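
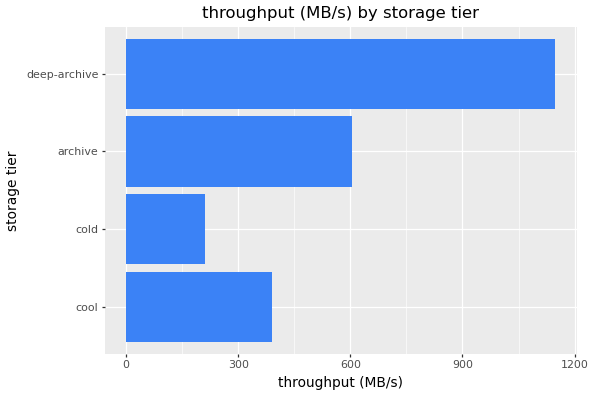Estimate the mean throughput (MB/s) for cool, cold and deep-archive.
(400 + 200 + 1100) / 3 ≈ 567.

≈ 567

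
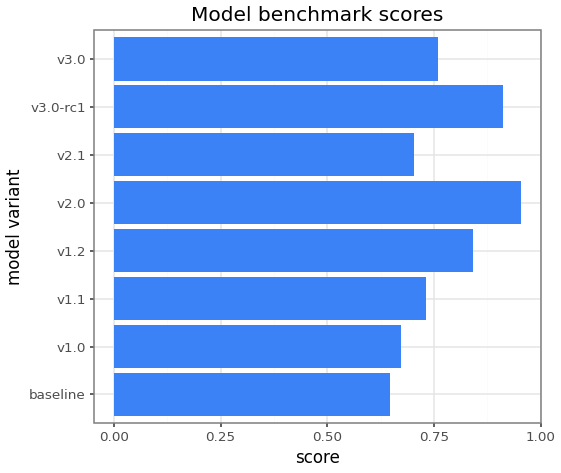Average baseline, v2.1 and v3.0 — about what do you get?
(0.6 + 0.7 + 0.8) / 3 ≈ 0.7.

≈ 0.7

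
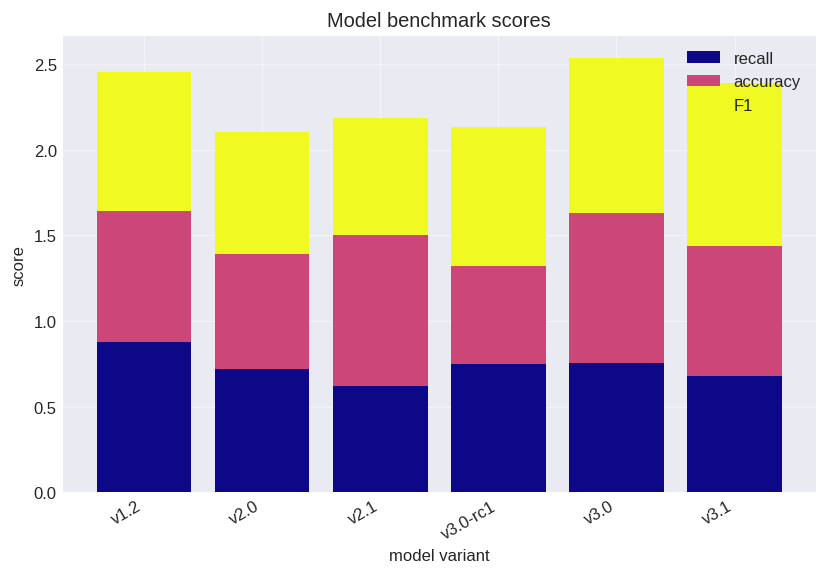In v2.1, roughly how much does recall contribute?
≈ 0.5

recall top ≈ 0.5, bottom ≈ 0.0; segment ≈ 0.5.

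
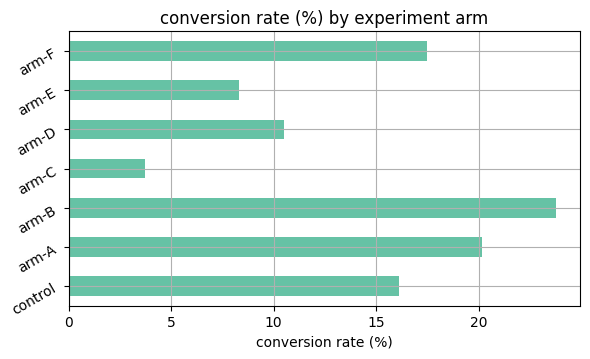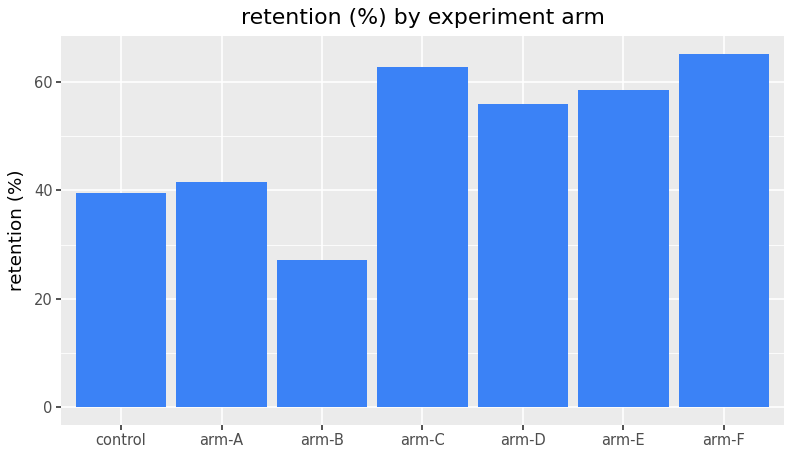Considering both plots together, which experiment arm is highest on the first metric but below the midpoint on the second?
arm-B

Chart 2 median retention (%) ≈ 60; below-median experiment arms: control, arm-A, arm-B. Among those, arm-B has the highest conversion rate (%) (≈ 25).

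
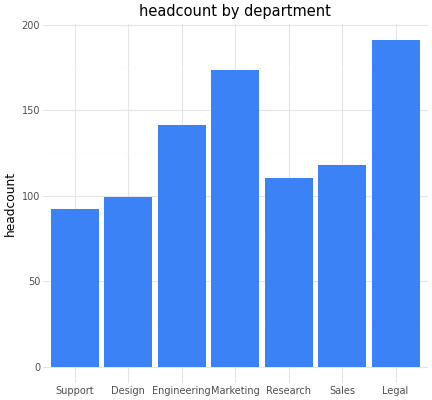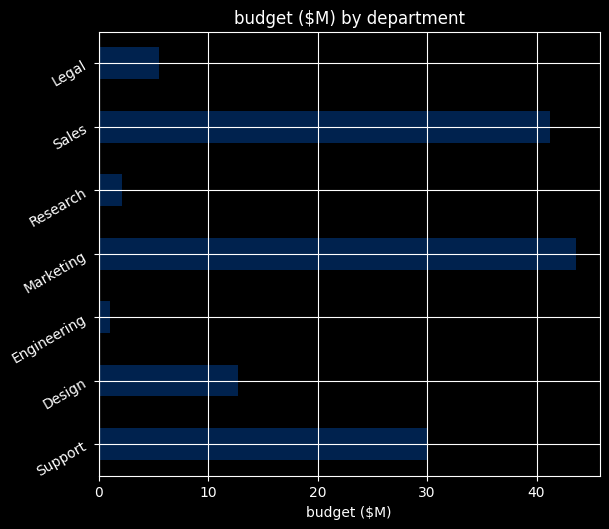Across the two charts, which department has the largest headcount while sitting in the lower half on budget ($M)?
Legal

Chart 2 median budget ($M) ≈ 15; below-median departments: Engineering, Research, Legal. Among those, Legal has the highest headcount (≈ 200).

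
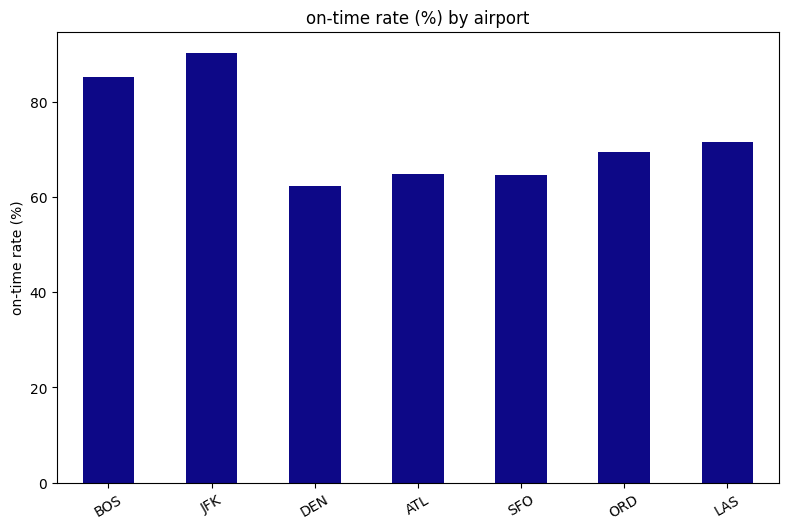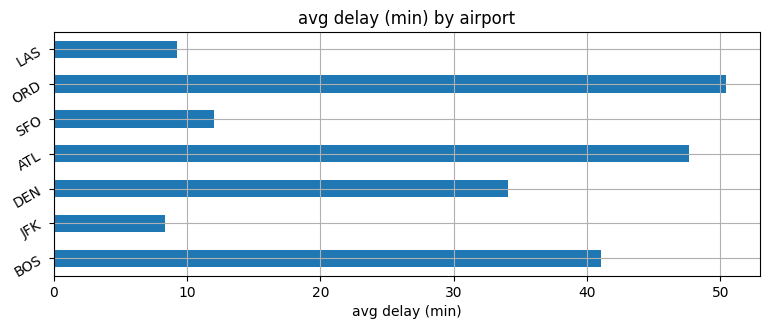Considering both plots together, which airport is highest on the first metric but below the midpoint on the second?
JFK

Chart 2 median avg delay (min) ≈ 35; below-median airports: JFK, SFO, LAS. Among those, JFK has the highest on-time rate (%) (≈ 90).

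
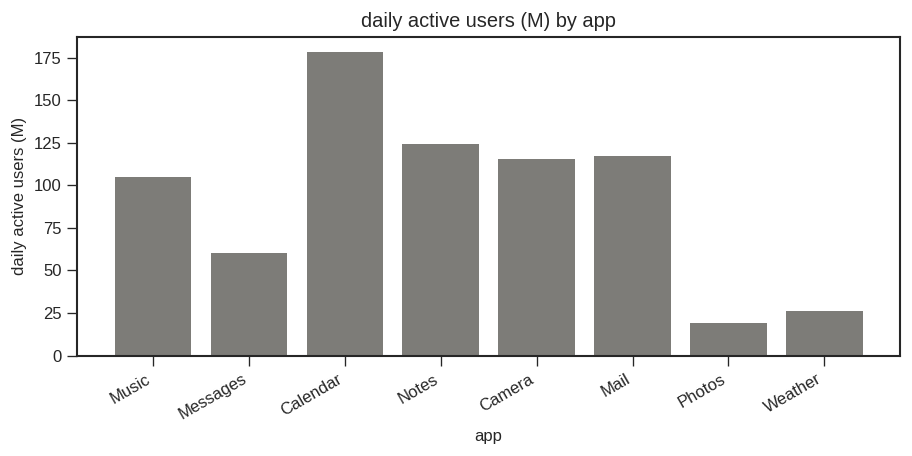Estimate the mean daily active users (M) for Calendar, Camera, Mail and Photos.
≈ 110

(180 + 120 + 120 + 20) / 4 ≈ 110.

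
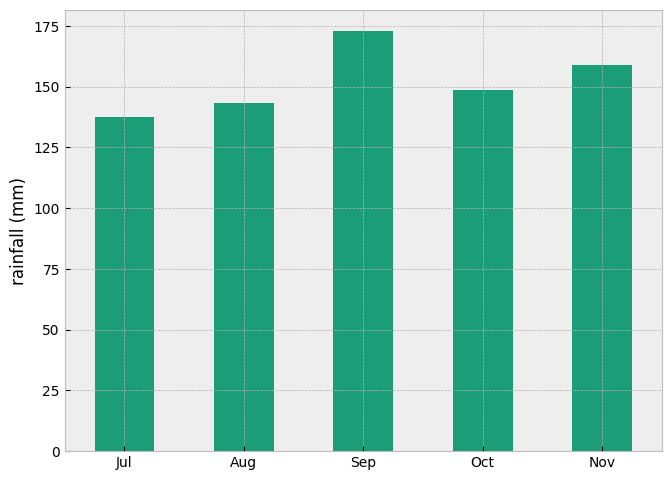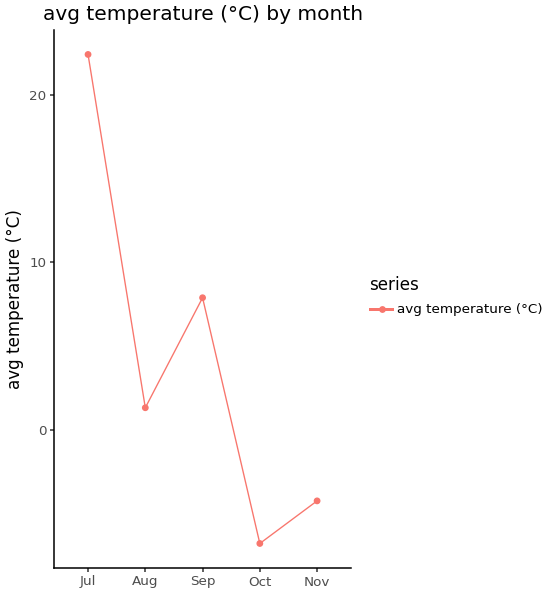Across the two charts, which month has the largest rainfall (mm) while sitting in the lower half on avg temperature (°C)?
Nov

Chart 2 median avg temperature (°C) ≈ 0; below-median months: Oct, Nov. Among those, Nov has the highest rainfall (mm) (≈ 160).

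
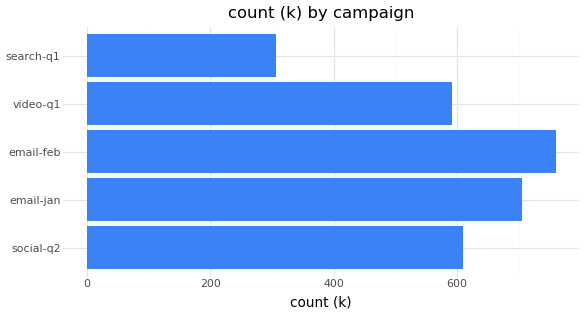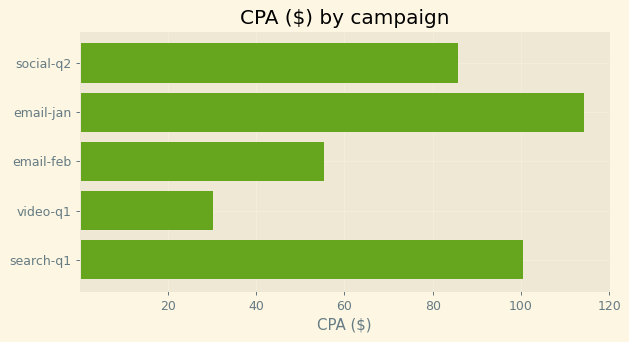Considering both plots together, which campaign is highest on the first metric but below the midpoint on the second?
email-feb

Chart 2 median CPA ($) ≈ 80; below-median campaigns: email-feb, video-q1. Among those, email-feb has the highest count (k) (≈ 800).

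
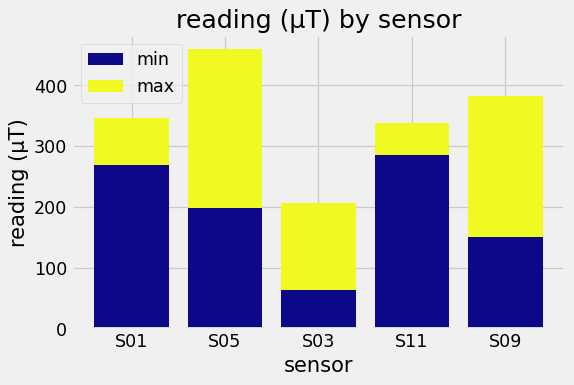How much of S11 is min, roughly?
≈ 300

min top ≈ 300, bottom ≈ 0; segment ≈ 300.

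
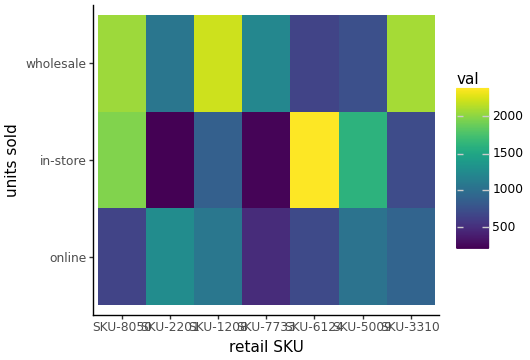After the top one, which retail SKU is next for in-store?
SKU-8050

Top 3 for in-store: SKU-6124 ≈ 2400, SKU-8050 ≈ 2000, SKU-5009 ≈ 1600.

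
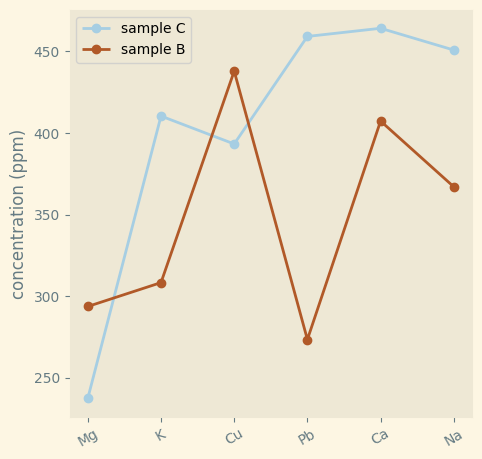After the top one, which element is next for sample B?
Top 3 for sample B: Cu ≈ 440, Ca ≈ 400, Na ≈ 360.

Ca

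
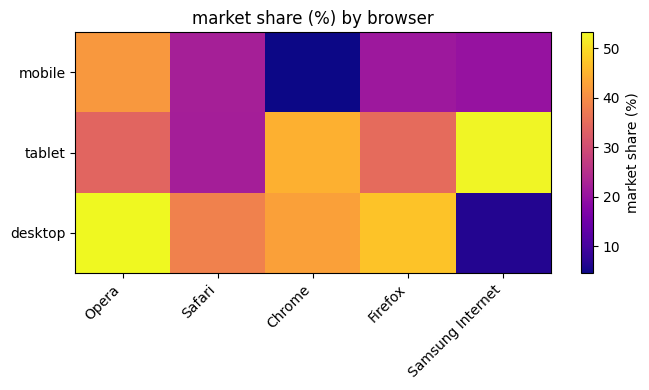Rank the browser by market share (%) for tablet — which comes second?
Top 3 for tablet: Samsung Internet ≈ 55, Chrome ≈ 45, Firefox ≈ 35.

Chrome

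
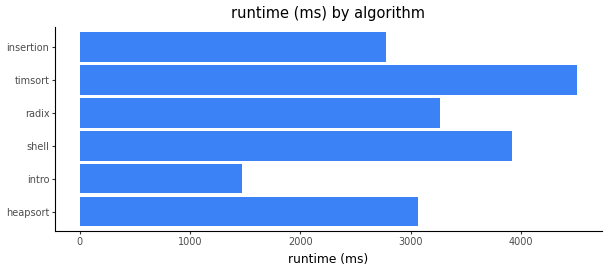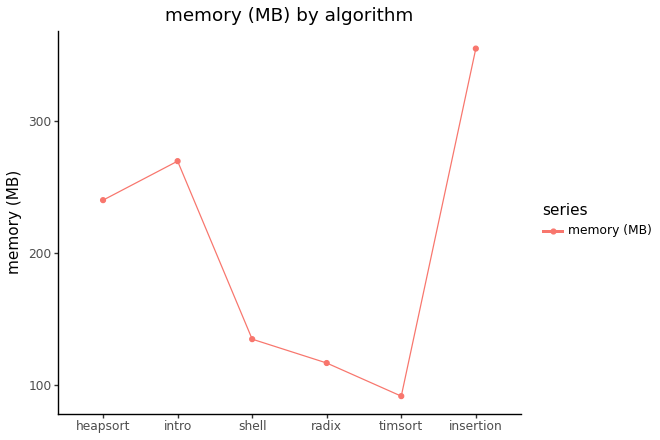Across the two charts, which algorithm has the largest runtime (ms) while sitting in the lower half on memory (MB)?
Chart 2 median memory (MB) ≈ 200; below-median algorithms: shell, radix, timsort. Among those, timsort has the highest runtime (ms) (≈ 4500).

timsort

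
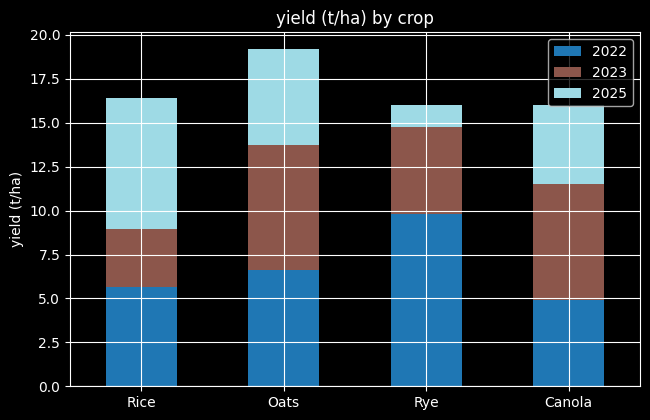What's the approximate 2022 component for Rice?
≈ 6

2022 top ≈ 6, bottom ≈ 0; segment ≈ 6.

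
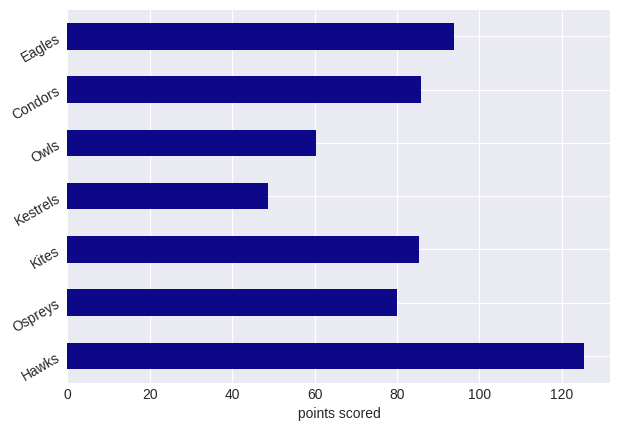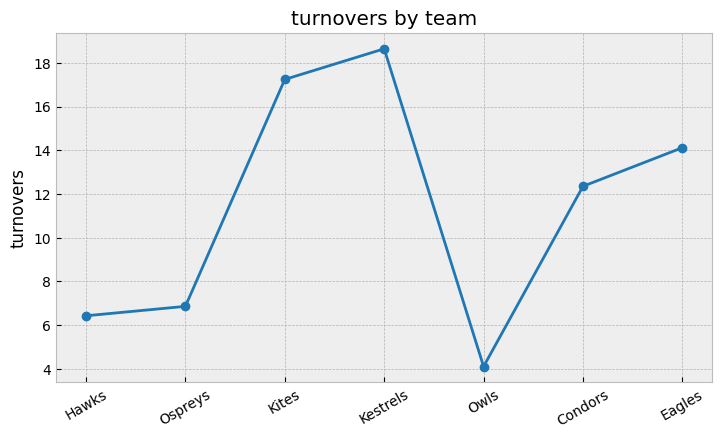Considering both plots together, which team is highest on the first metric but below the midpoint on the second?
Chart 2 median turnovers ≈ 12; below-median teams: Hawks, Ospreys, Owls. Among those, Hawks has the highest points scored (≈ 120).

Hawks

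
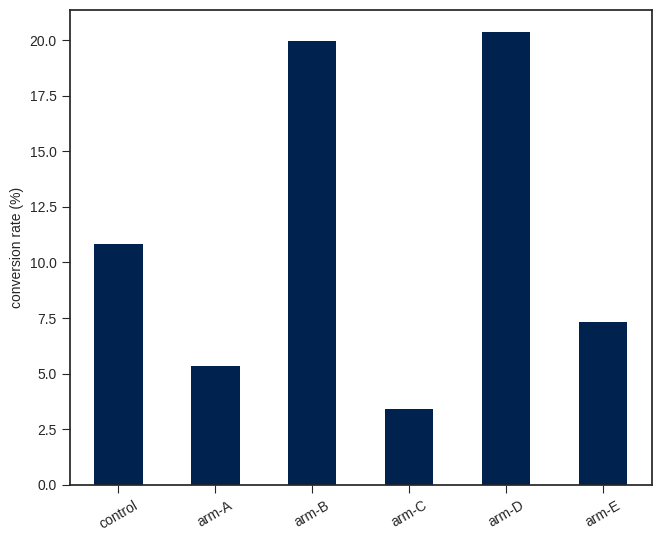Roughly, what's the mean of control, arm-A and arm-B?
(10 + 6 + 20) / 3 ≈ 12.

≈ 12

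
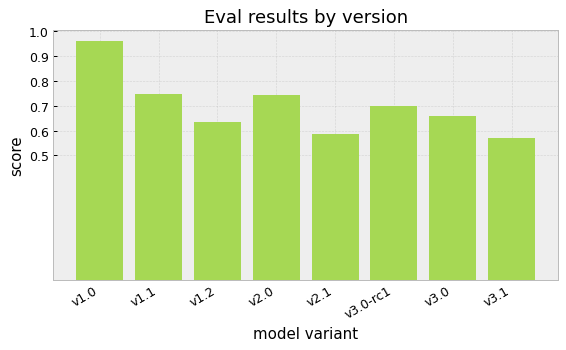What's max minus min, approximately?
≈ 0.4

Max v1.0 ≈ 1.0, min v3.1 ≈ 0.6; range ≈ 0.4.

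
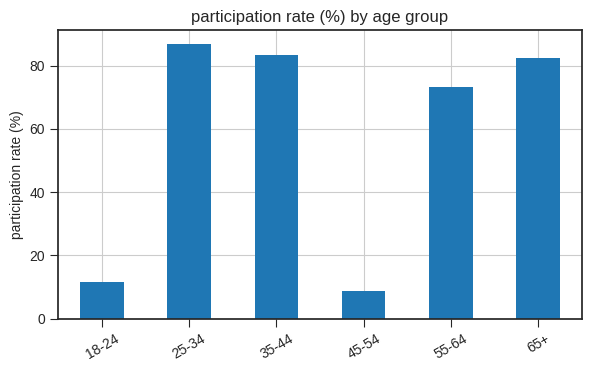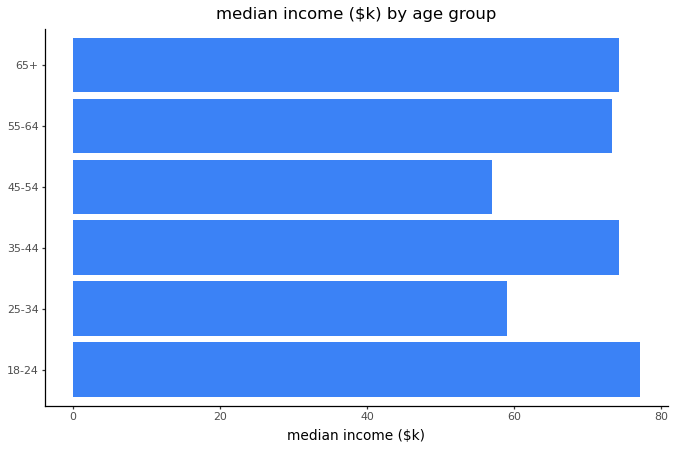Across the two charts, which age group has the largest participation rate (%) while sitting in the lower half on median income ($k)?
25-34

Chart 2 median median income ($k) ≈ 70; below-median age groups: 25-34, 45-54, 55-64. Among those, 25-34 has the highest participation rate (%) (≈ 90).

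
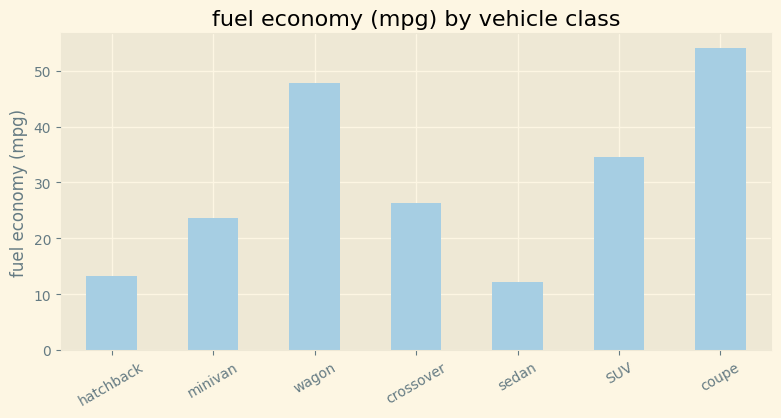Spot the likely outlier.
coupe

coupe ≈ 55; the rest sit between ≈ 10 and ≈ 50.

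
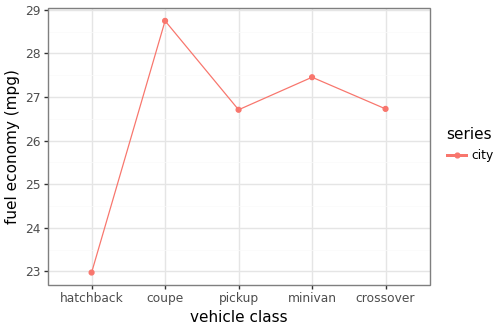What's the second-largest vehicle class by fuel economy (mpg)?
Top 3: coupe ≈ 28.5, minivan ≈ 27.5, crossover ≈ 26.5.

minivan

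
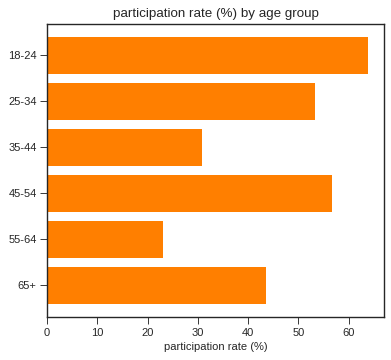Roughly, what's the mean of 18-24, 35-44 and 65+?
(60 + 30 + 40) / 3 ≈ 43.

≈ 43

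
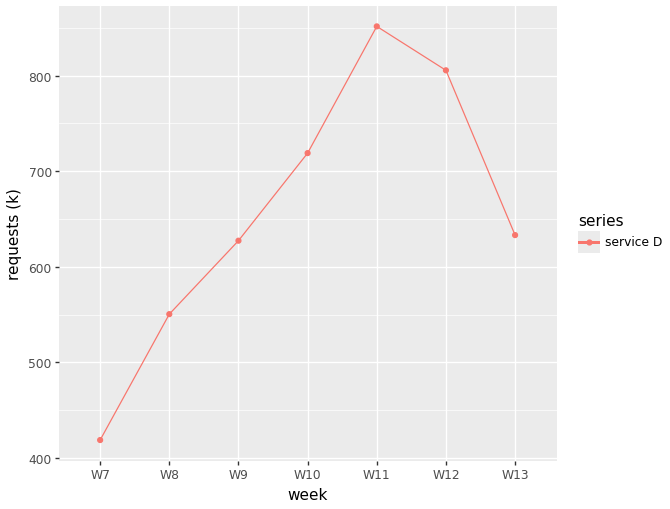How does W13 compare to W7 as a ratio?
W13 ≈ 650, W7 ≈ 400; 650/400 ≈ 1.62.

≈ 1.62×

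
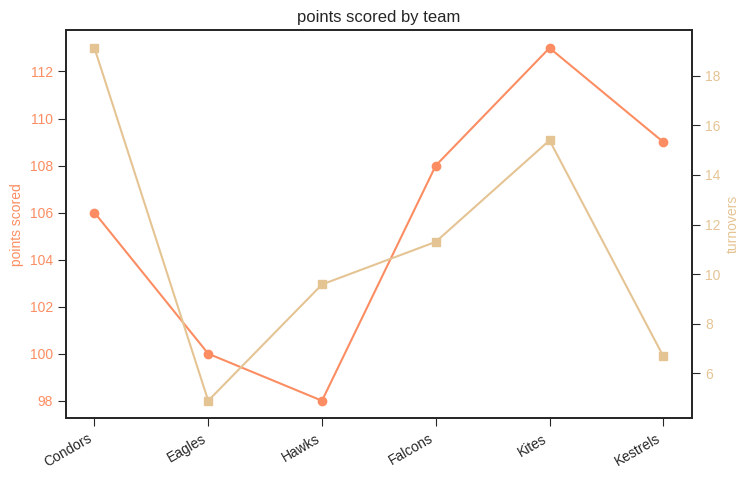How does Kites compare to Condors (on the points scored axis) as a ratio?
Kites ≈ 112, Condors ≈ 106; 112/106 ≈ 1.06.

≈ 1.06×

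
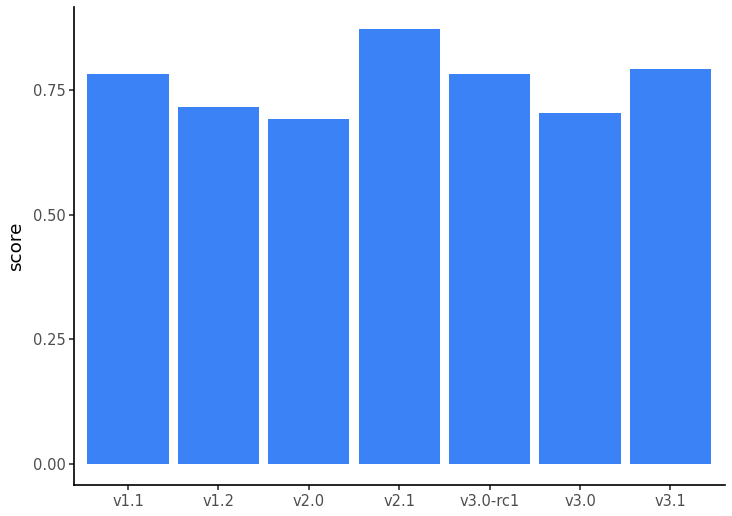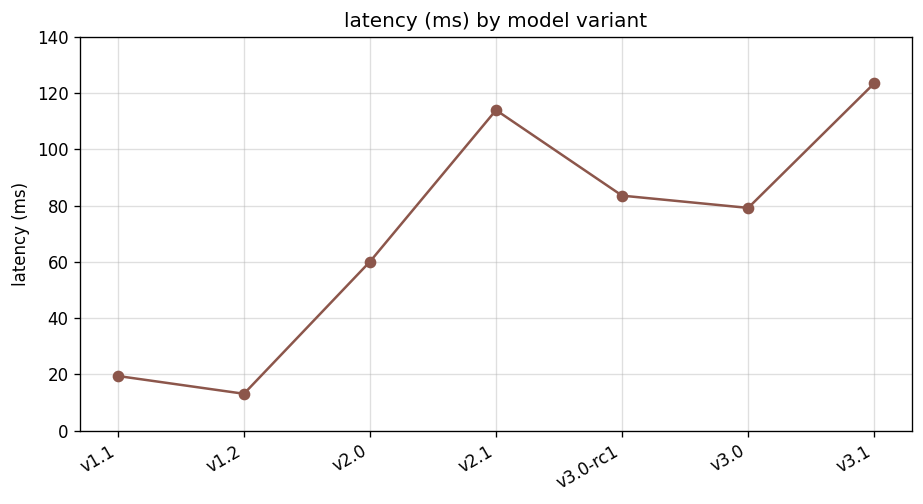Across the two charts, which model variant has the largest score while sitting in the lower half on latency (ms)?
v1.1

Chart 2 median latency (ms) ≈ 80; below-median model variants: v1.1, v1.2, v2.0. Among those, v1.1 has the highest score (≈ 0.8).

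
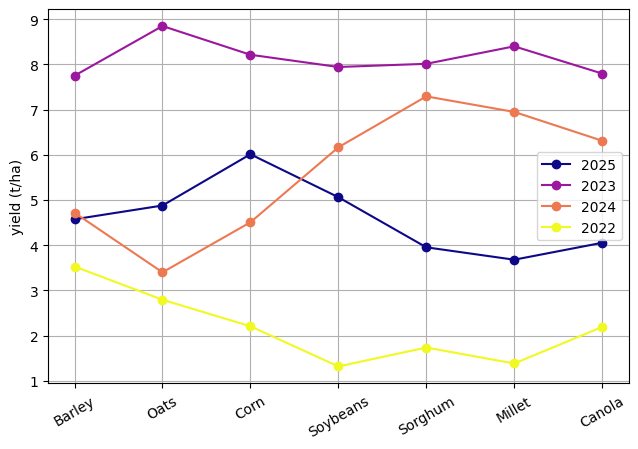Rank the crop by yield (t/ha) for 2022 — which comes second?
Oats

Top 3 for 2022: Barley ≈ 4, Oats ≈ 3, Corn ≈ 2.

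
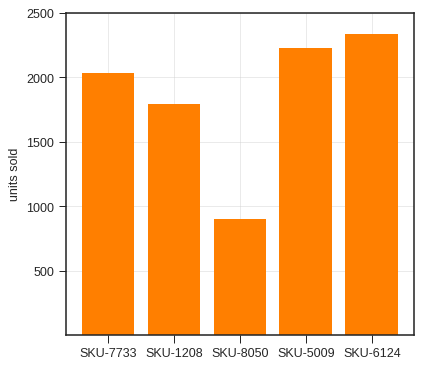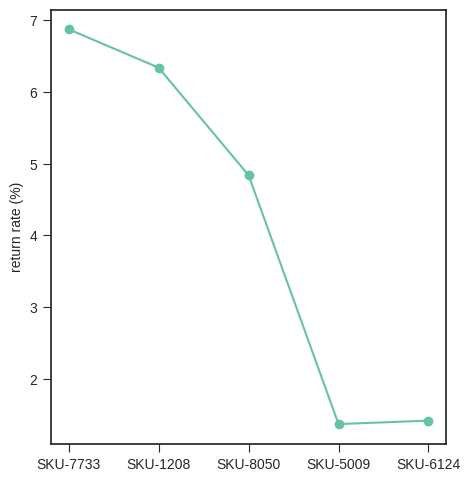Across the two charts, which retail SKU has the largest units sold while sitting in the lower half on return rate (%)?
Chart 2 median return rate (%) ≈ 5; below-median retail SKUs: SKU-5009, SKU-6124. Among those, SKU-6124 has the highest units sold (≈ 2500).

SKU-6124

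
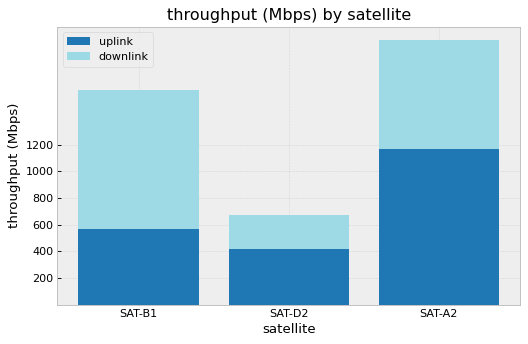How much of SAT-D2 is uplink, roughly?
uplink top ≈ 400, bottom ≈ 0; segment ≈ 400.

≈ 400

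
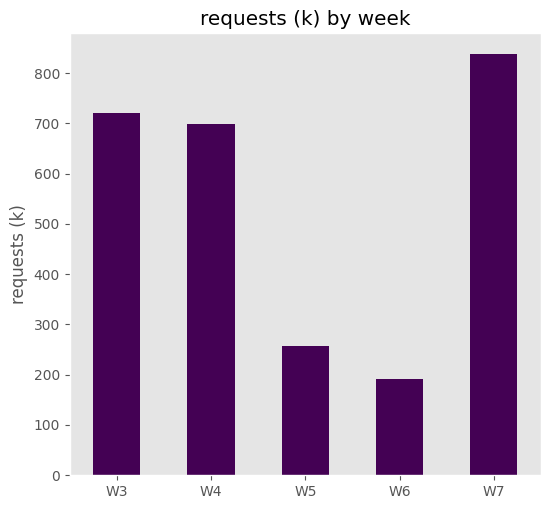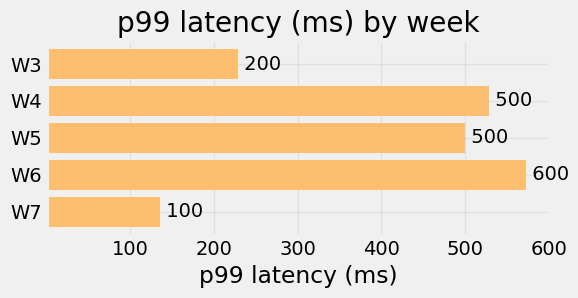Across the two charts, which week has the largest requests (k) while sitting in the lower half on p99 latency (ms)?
Chart 2 median p99 latency (ms) ≈ 500; below-median weeks: W3, W7. Among those, W7 has the highest requests (k) (≈ 800).

W7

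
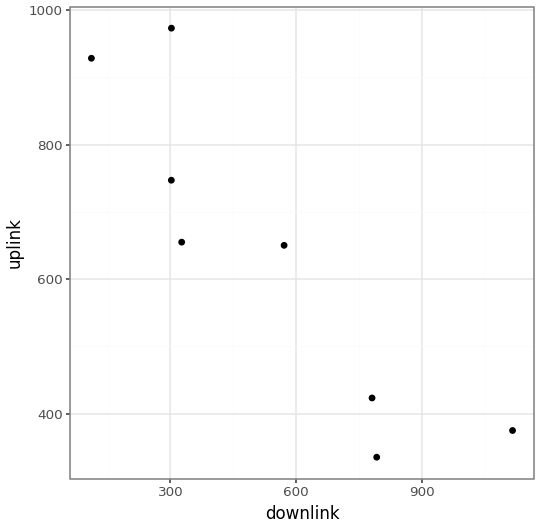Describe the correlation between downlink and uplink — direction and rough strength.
Points are negatively correlated; strong (|r| ≈ 0.9).

negative, strong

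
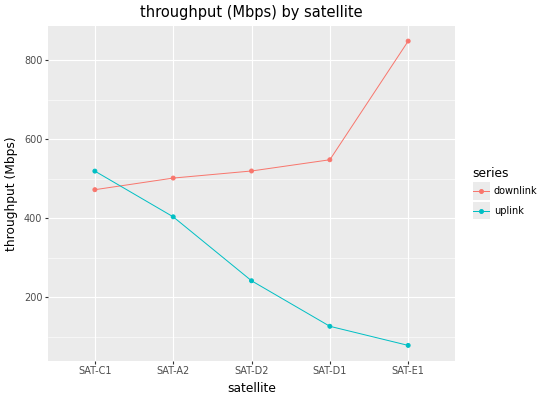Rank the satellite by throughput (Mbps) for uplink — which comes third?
Top 4 for uplink: SAT-C1 ≈ 500, SAT-A2 ≈ 400, SAT-D2 ≈ 200, SAT-D1 ≈ 100.

SAT-D2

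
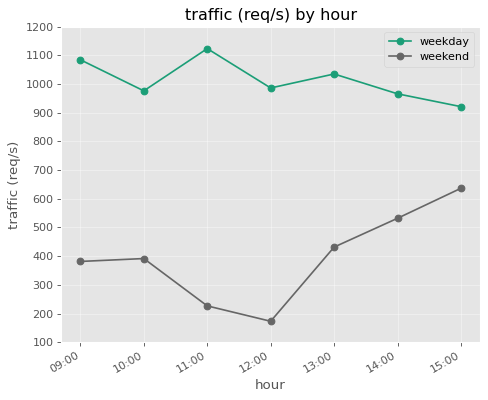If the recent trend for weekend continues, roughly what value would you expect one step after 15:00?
≈ 700

Last three: 400, 500, 600 → slope ≈ 100/step → next ≈ 700.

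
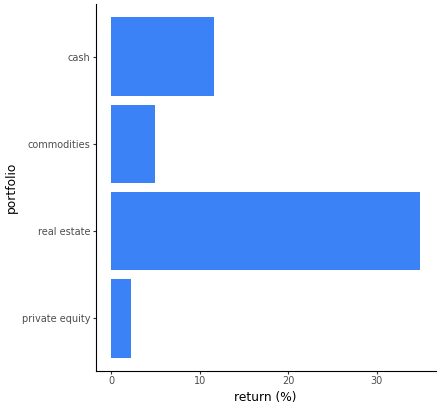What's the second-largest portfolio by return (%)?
cash

Top 3: real estate ≈ 35, cash ≈ 10, commodities ≈ 5.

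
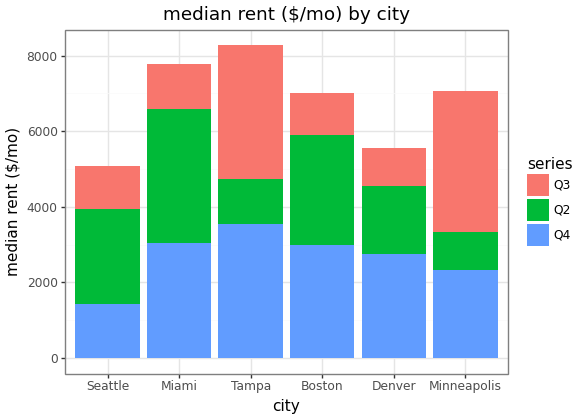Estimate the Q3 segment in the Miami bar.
≈ 1000

Q3 top ≈ 8000, bottom ≈ 7000; segment ≈ 1000.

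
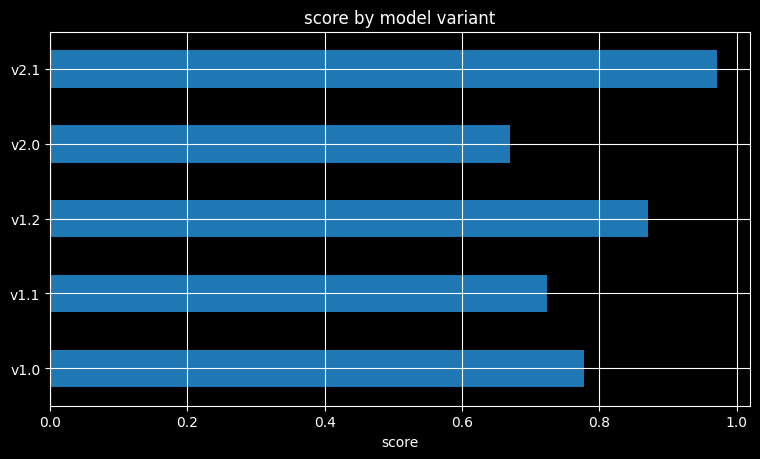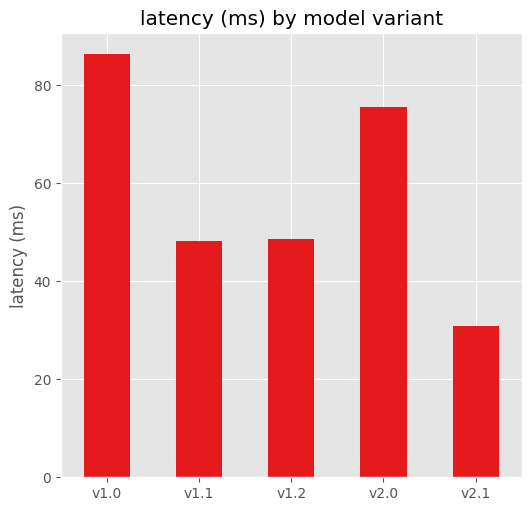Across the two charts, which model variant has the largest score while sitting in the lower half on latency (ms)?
v2.1

Chart 2 median latency (ms) ≈ 50; below-median model variants: v1.1, v2.1. Among those, v2.1 has the highest score (≈ 1).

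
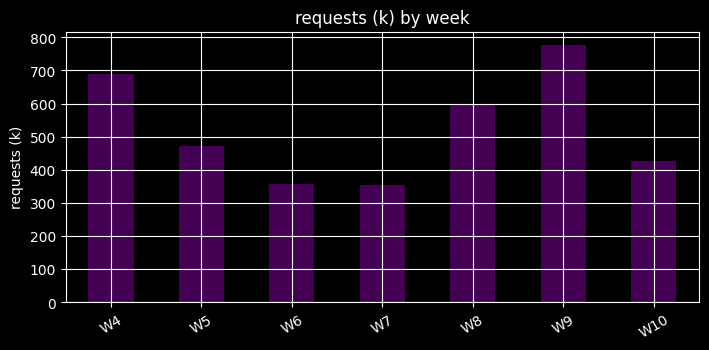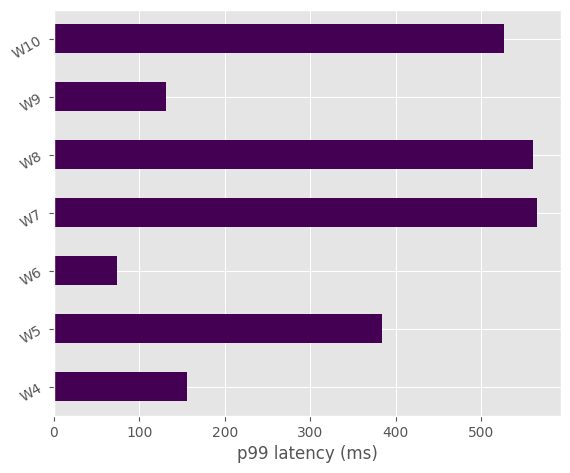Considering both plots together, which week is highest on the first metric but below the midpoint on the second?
Chart 2 median p99 latency (ms) ≈ 400; below-median weeks: W4, W6, W9. Among those, W9 has the highest requests (k) (≈ 800).

W9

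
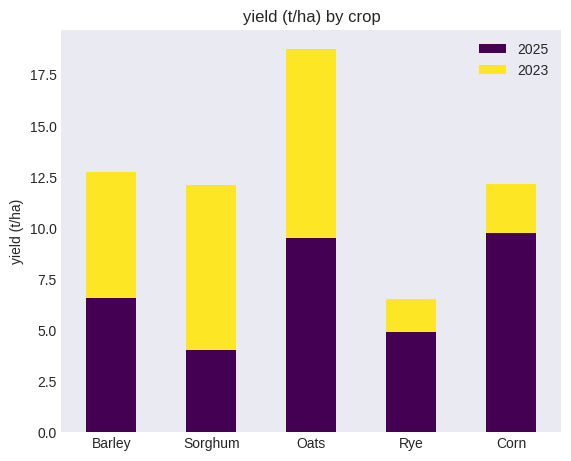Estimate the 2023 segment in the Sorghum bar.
2023 top ≈ 12, bottom ≈ 4; segment ≈ 8.

≈ 8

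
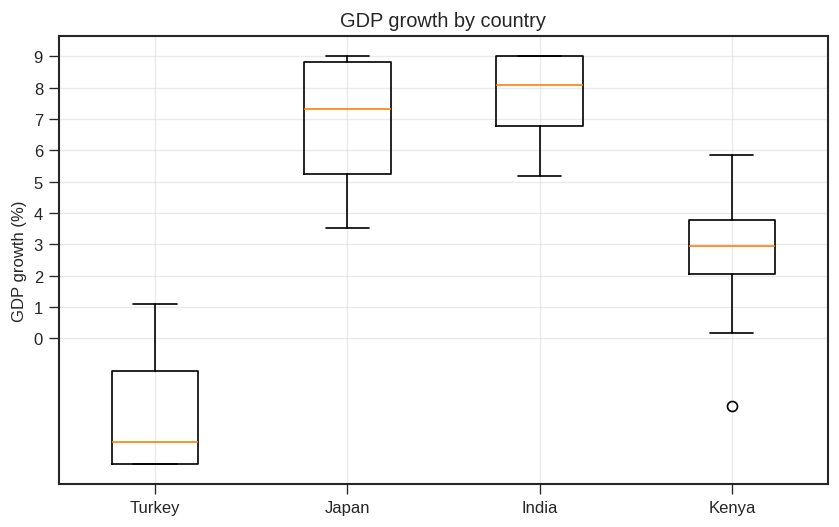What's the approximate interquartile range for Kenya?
Q3 ≈ 4, Q1 ≈ 2; IQR ≈ 2.

≈ 2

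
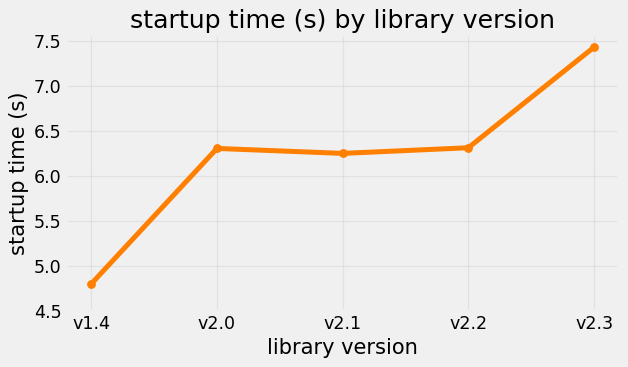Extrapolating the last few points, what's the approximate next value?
≈ 8.25

Last three: 6.0, 6.5, 7.5 → slope ≈ 0.75/step → next ≈ 8.25.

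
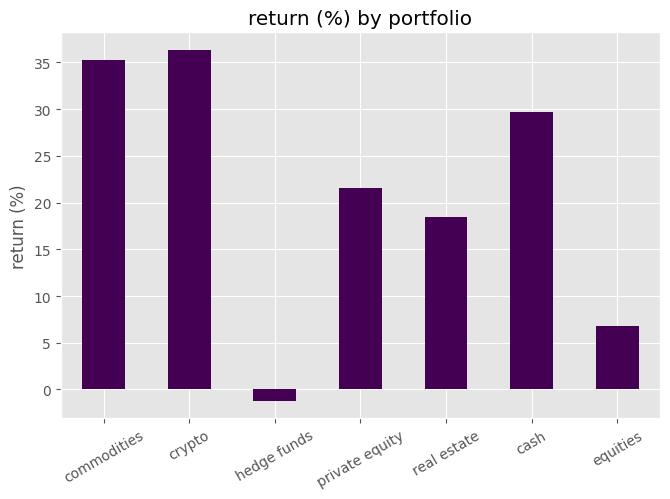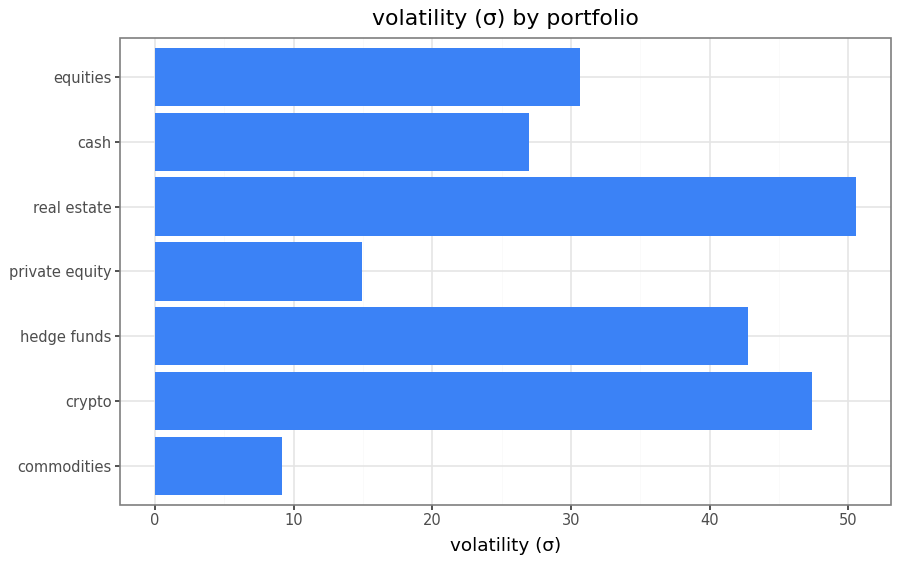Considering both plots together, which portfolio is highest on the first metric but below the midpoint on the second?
Chart 2 median volatility (σ) ≈ 30; below-median portfolios: commodities, private equity, cash. Among those, commodities has the highest return (%) (≈ 35).

commodities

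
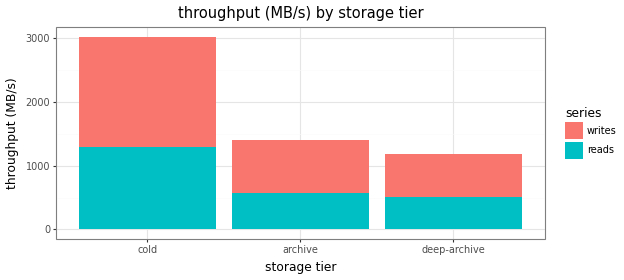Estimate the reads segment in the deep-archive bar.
≈ 500

reads top ≈ 500, bottom ≈ 0; segment ≈ 500.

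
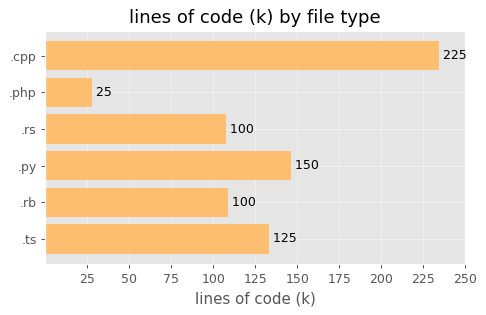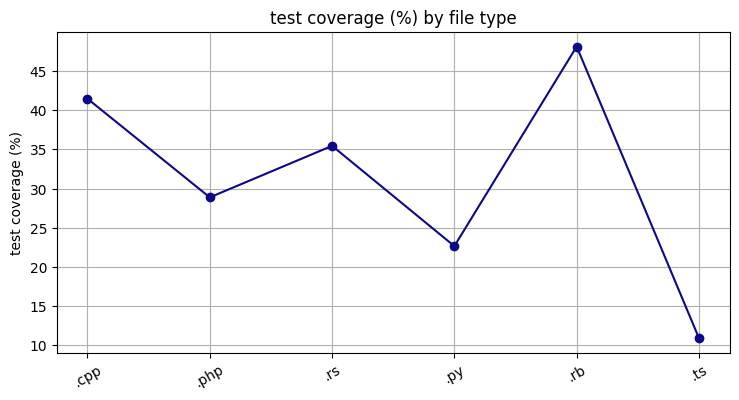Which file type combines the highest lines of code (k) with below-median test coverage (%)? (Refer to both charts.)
.py

Chart 2 median test coverage (%) ≈ 30; below-median file types: .php, .py, .ts. Among those, .py has the highest lines of code (k) (≈ 150).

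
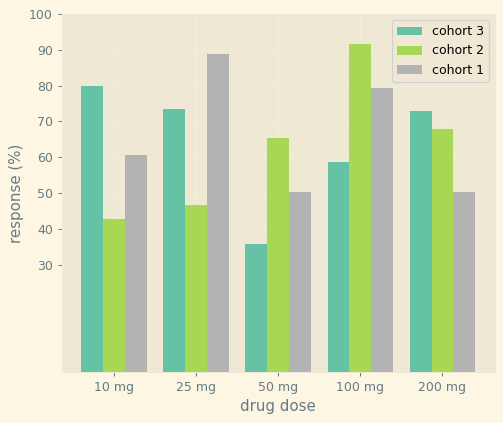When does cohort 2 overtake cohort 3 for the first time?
25 mg: cohort 2 ≈ 50 vs cohort 3 ≈ 70 (not yet); 50 mg: cohort 2 ≈ 70 vs cohort 3 ≈ 40 (first crossover).

50 mg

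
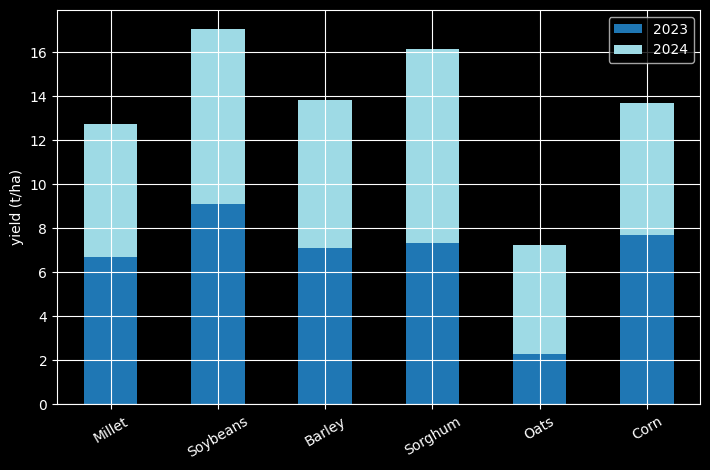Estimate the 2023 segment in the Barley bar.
2023 top ≈ 8, bottom ≈ 0; segment ≈ 8.

≈ 8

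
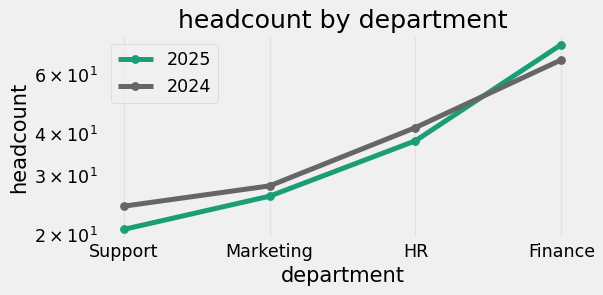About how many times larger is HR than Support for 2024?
≈ 1.6×

HR ≈ 40, Support ≈ 25; 40/25 ≈ 1.6.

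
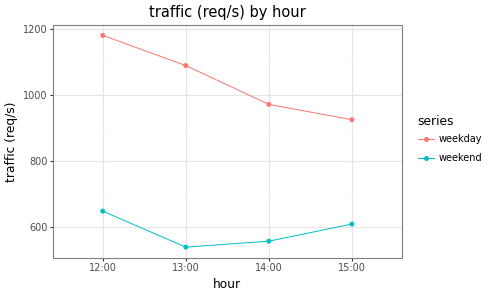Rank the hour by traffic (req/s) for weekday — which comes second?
Top 3 for weekday: 12:00 ≈ 1200, 13:00 ≈ 1100, 14:00 ≈ 1000.

13:00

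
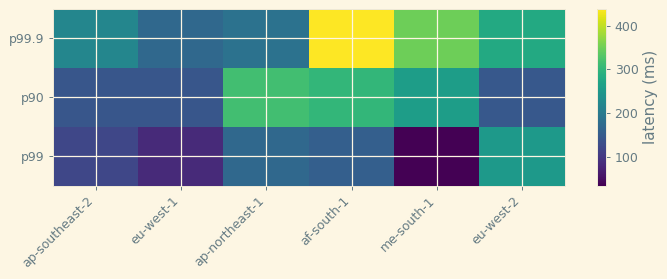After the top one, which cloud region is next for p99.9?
Top 3 for p99.9: af-south-1 ≈ 450, me-south-1 ≈ 350, eu-west-2 ≈ 300.

me-south-1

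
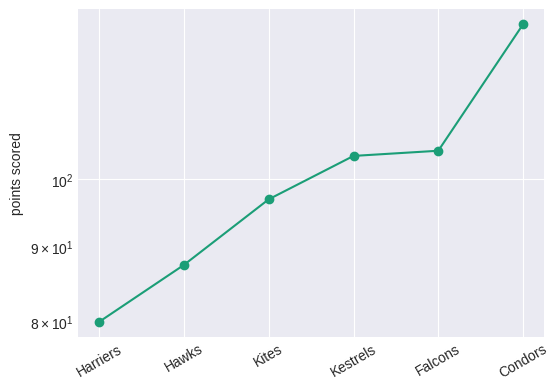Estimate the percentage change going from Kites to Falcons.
Kites ≈ 95, Falcons ≈ 105; (105 − 95) / 95 ≈ +10.5%.

≈ +10.5%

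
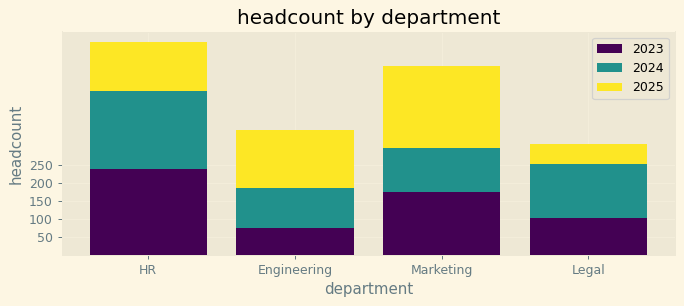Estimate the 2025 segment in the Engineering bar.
≈ 150

2025 top ≈ 350, bottom ≈ 200; segment ≈ 150.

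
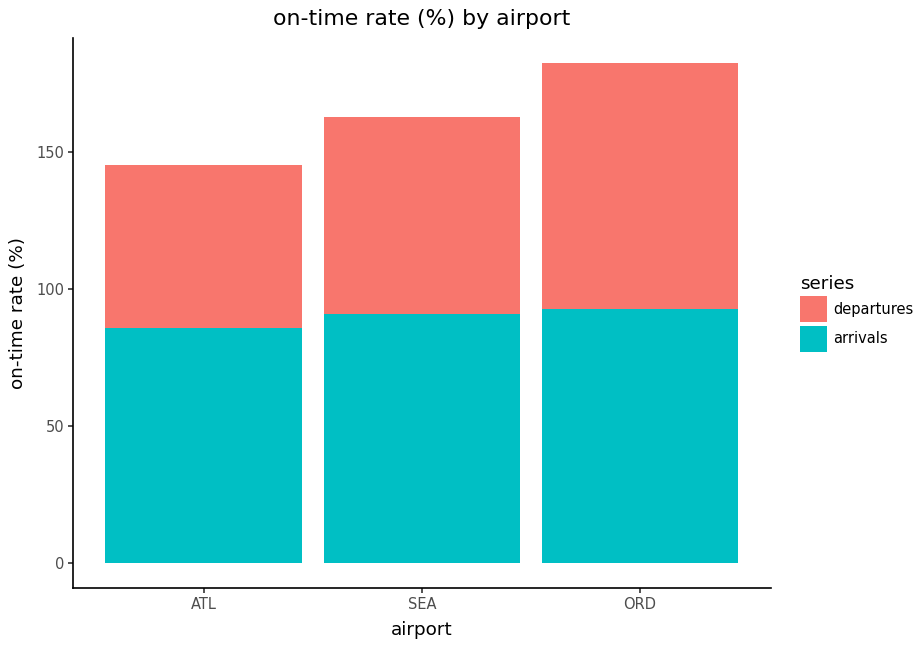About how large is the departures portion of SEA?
≈ 60

departures top ≈ 160, bottom ≈ 100; segment ≈ 60.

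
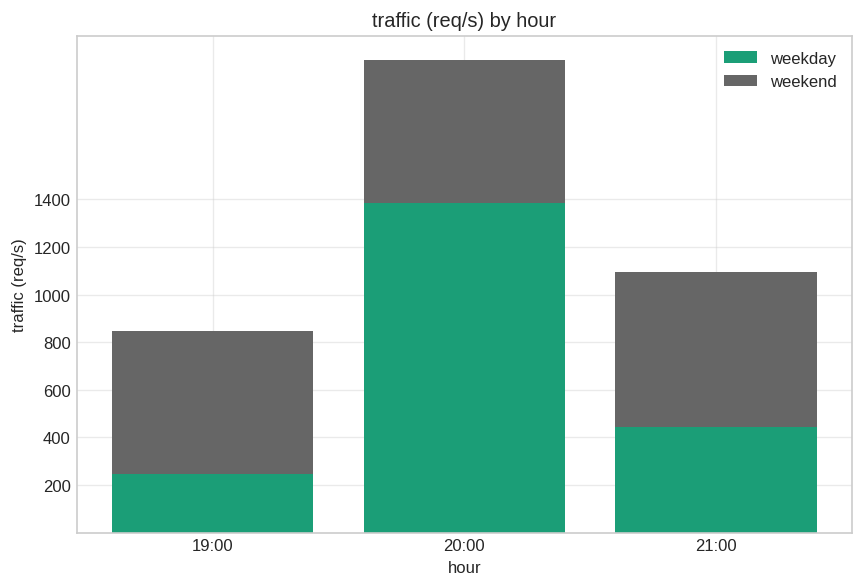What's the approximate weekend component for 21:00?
≈ 600

weekend top ≈ 1000, bottom ≈ 400; segment ≈ 600.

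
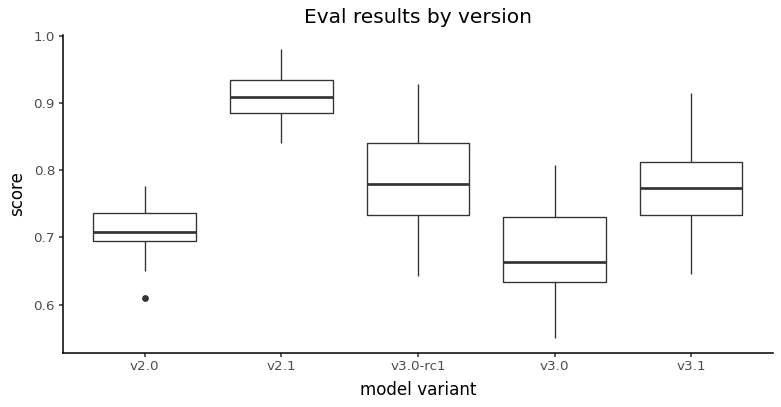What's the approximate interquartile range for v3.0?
Q3 ≈ 0.72, Q1 ≈ 0.64; IQR ≈ 0.08.

≈ 0.08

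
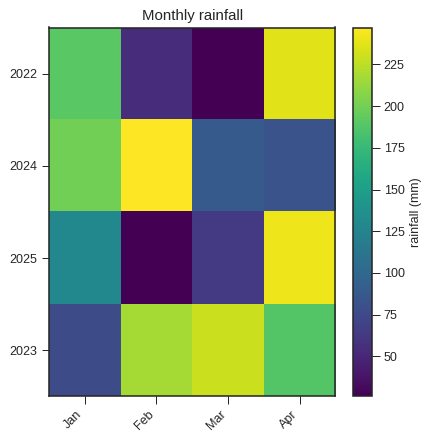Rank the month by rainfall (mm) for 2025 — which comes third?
Mar

Top 4 for 2025: Apr ≈ 240, Jan ≈ 120, Mar ≈ 60, Feb ≈ 20.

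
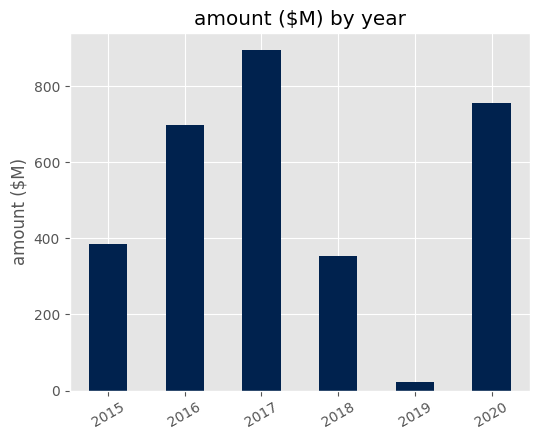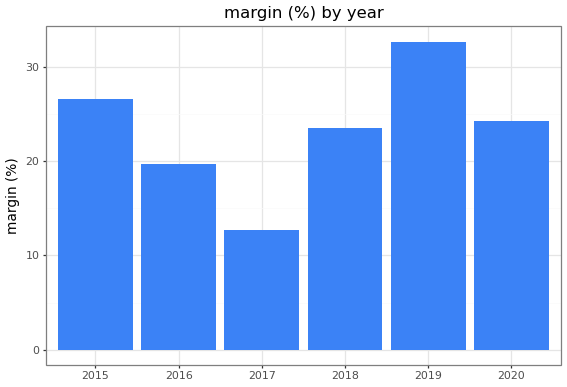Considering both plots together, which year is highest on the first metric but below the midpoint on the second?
2017

Chart 2 median margin (%) ≈ 25; below-median years: 2016, 2017, 2018. Among those, 2017 has the highest amount ($M) (≈ 900).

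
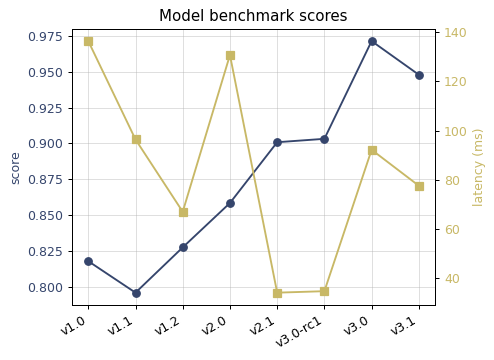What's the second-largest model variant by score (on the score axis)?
Top 3 (on the score axis): v3.0 ≈ 0.98, v3.1 ≈ 0.94, v3.0-rc1 ≈ 0.90.

v3.1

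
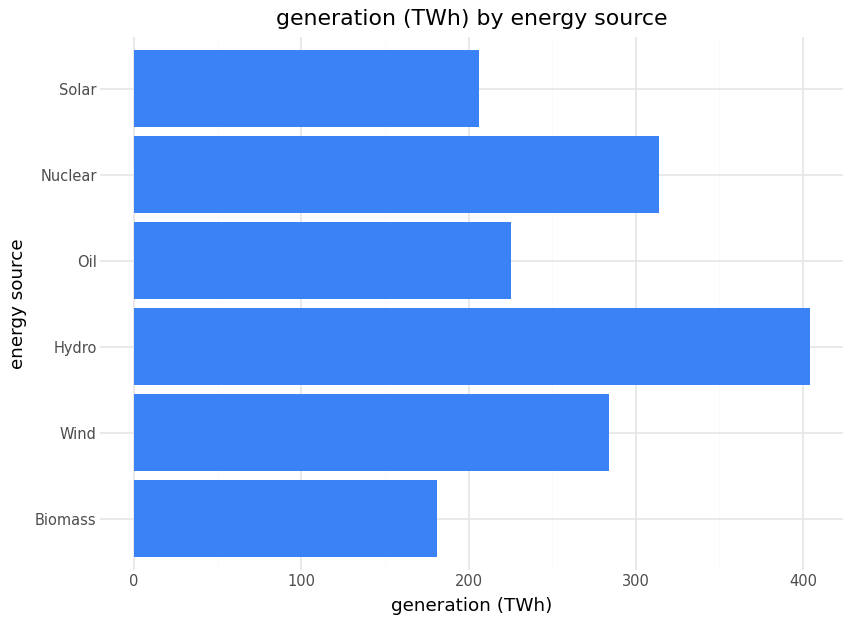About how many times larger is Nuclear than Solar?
≈ 1.5×

Nuclear ≈ 300, Solar ≈ 200; 300/200 ≈ 1.5.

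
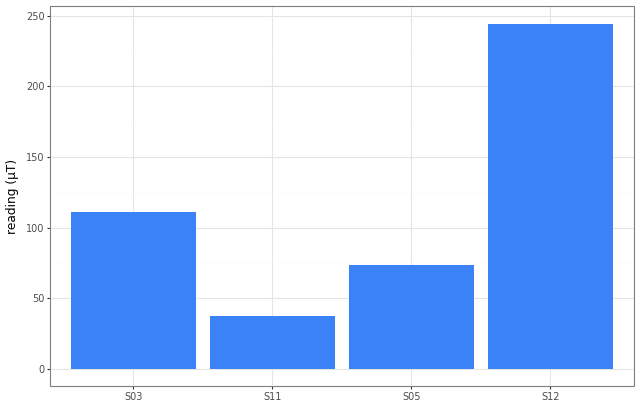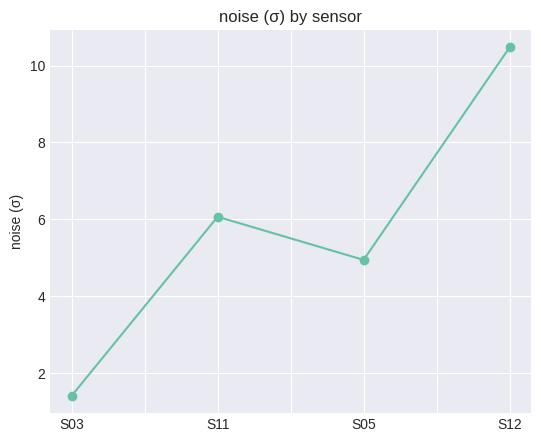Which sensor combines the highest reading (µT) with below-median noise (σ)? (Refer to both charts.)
S03

Chart 2 median noise (σ) ≈ 6; below-median sensors: S03, S05. Among those, S03 has the highest reading (µT) (≈ 100).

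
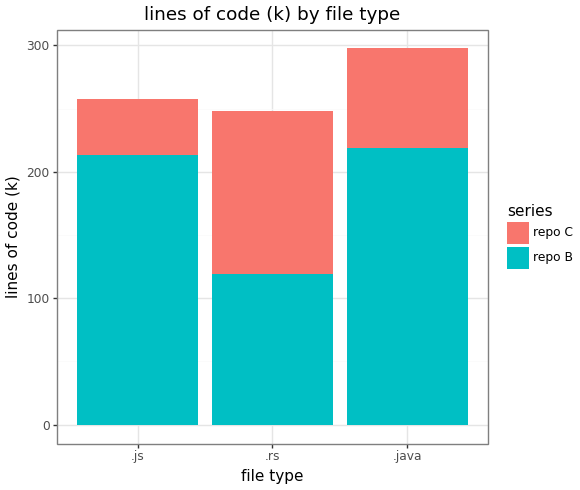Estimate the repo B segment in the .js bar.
repo B top ≈ 225, bottom ≈ 0; segment ≈ 225.

≈ 225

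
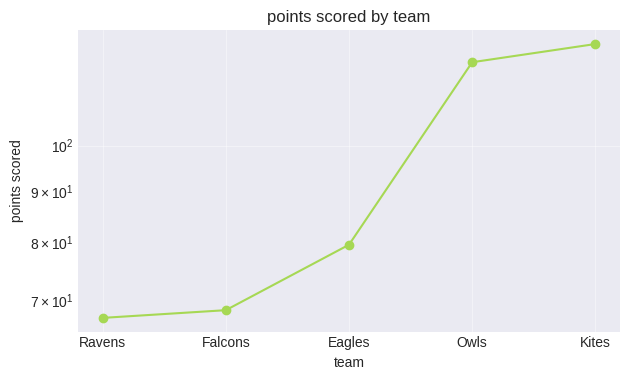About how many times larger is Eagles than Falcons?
Eagles ≈ 80, Falcons ≈ 70; 80/70 ≈ 1.14.

≈ 1.14×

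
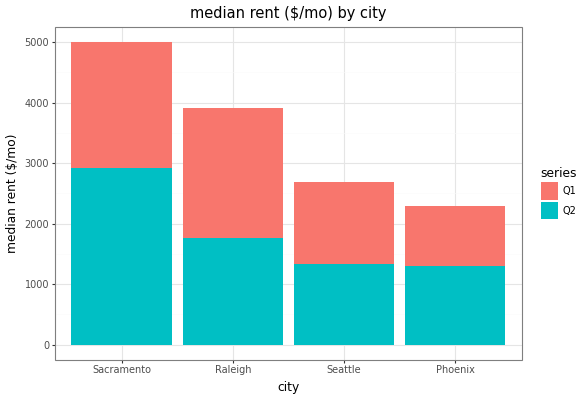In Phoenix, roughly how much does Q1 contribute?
Q1 top ≈ 2500, bottom ≈ 1500; segment ≈ 1000.

≈ 1000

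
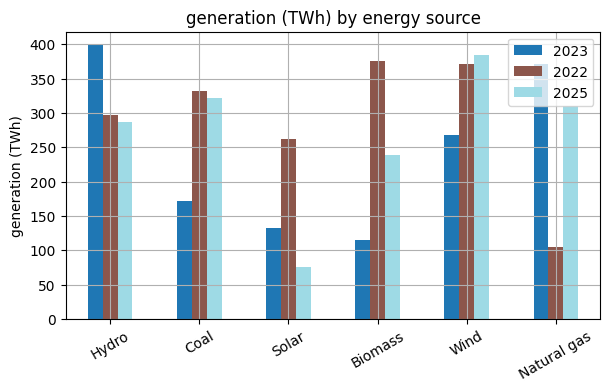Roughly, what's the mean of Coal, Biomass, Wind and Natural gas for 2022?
≈ 300

(350 + 400 + 350 + 100) / 4 ≈ 300.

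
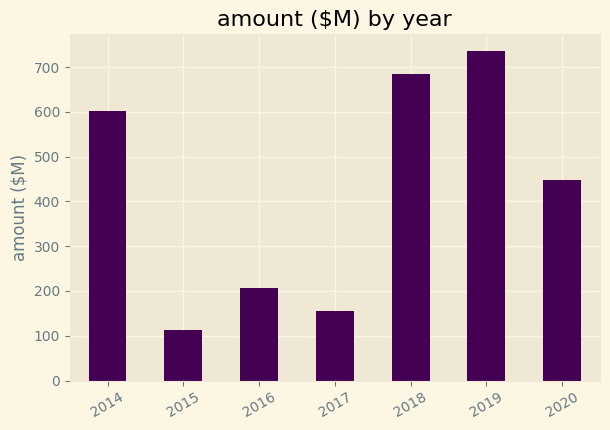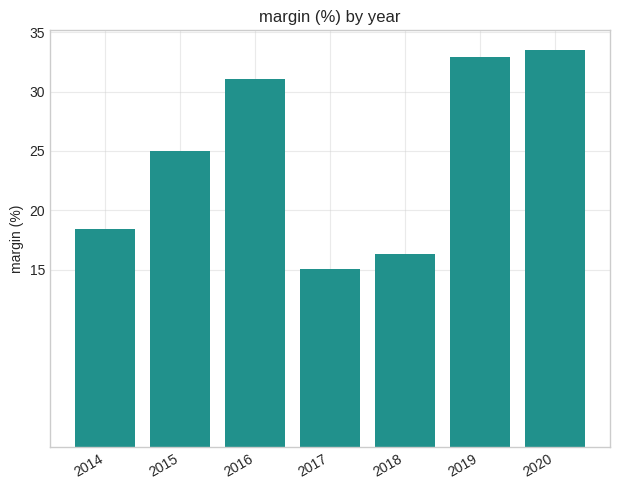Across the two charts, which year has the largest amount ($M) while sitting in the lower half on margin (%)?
2018

Chart 2 median margin (%) ≈ 25; below-median years: 2014, 2017, 2018. Among those, 2018 has the highest amount ($M) (≈ 700).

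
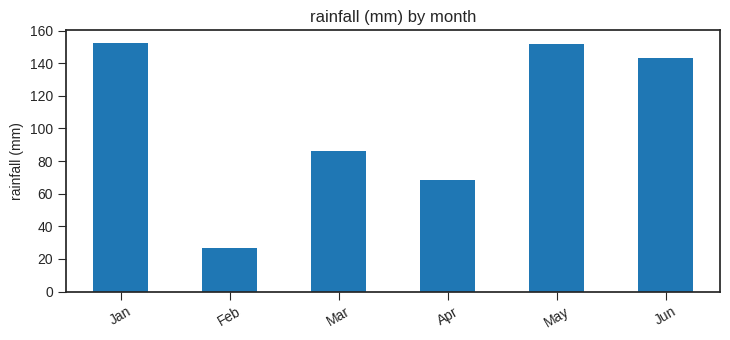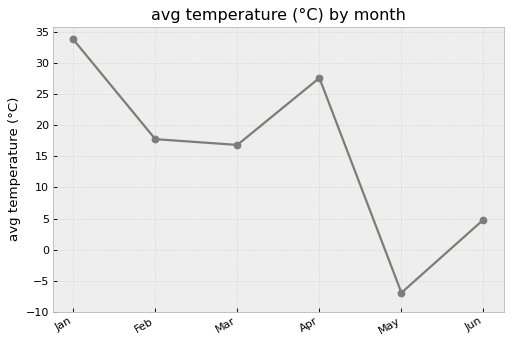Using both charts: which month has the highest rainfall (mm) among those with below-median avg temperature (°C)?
May

Chart 2 median avg temperature (°C) ≈ 15; below-median months: Mar, May, Jun. Among those, May has the highest rainfall (mm) (≈ 160).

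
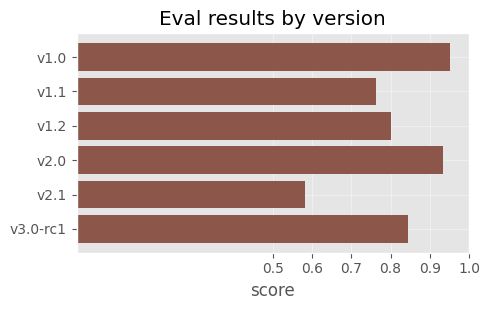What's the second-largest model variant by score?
Top 3: v1.0 ≈ 1.0, v2.0 ≈ 0.9, v3.0-rc1 ≈ 0.8.

v2.0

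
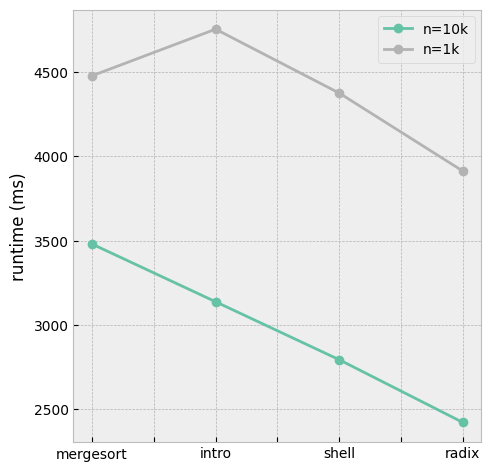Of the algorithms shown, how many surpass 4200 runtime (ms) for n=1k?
Above 4200: mergesort, intro, shell.

3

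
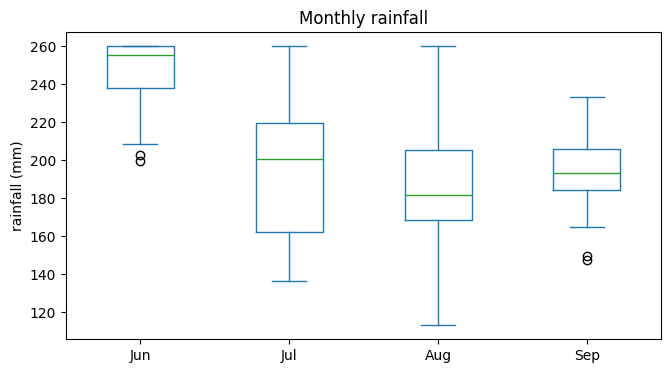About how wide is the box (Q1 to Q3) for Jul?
≈ 60

Q3 ≈ 220, Q1 ≈ 160; IQR ≈ 60.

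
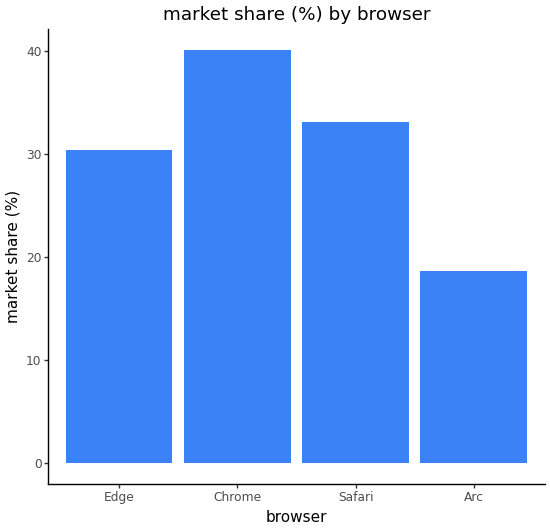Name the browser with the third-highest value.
Edge

Top 4: Chrome ≈ 40, Safari ≈ 35, Edge ≈ 30, Arc ≈ 20.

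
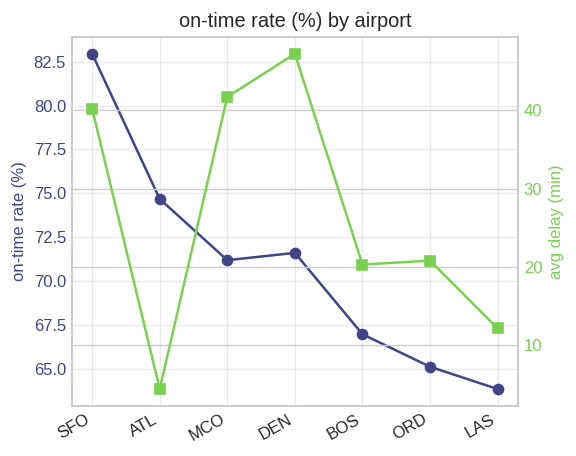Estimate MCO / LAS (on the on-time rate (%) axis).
≈ 1.12×

MCO ≈ 72, LAS ≈ 64; 72/64 ≈ 1.12.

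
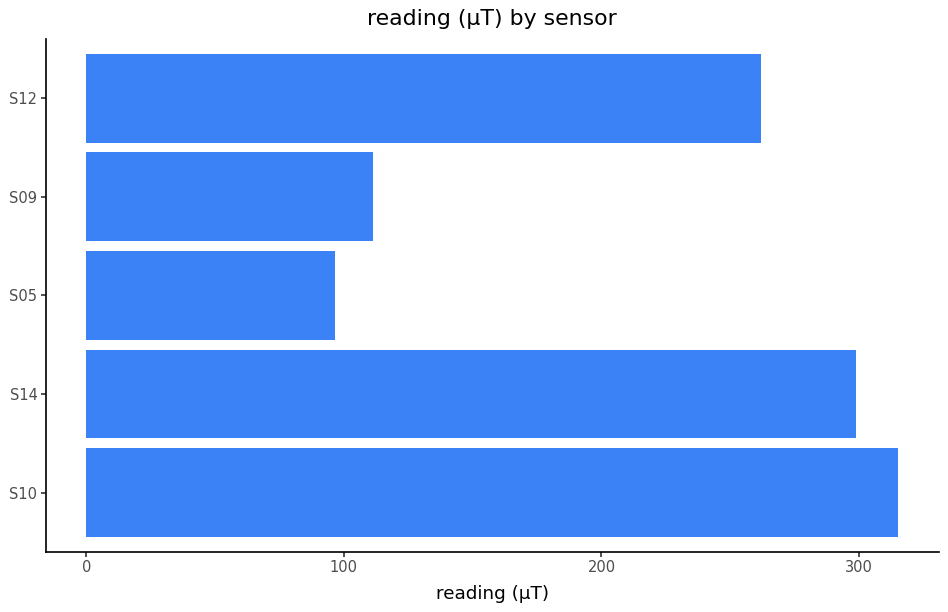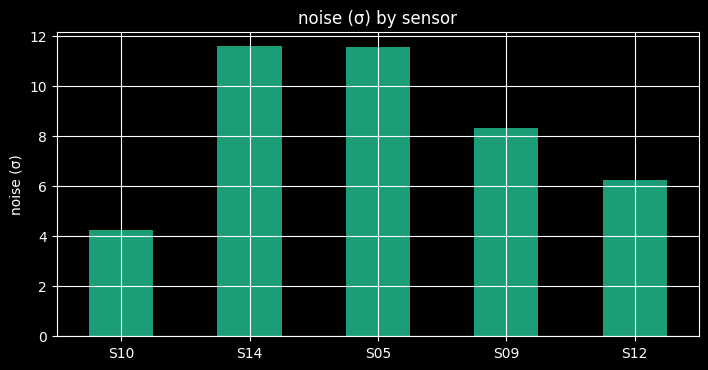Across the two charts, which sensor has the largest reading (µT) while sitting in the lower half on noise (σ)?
S10

Chart 2 median noise (σ) ≈ 8; below-median sensors: S10, S12. Among those, S10 has the highest reading (µT) (≈ 300).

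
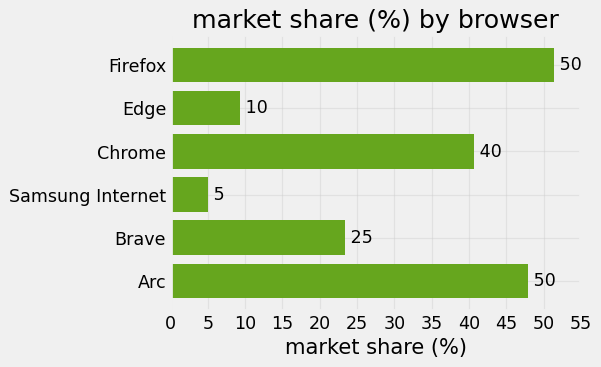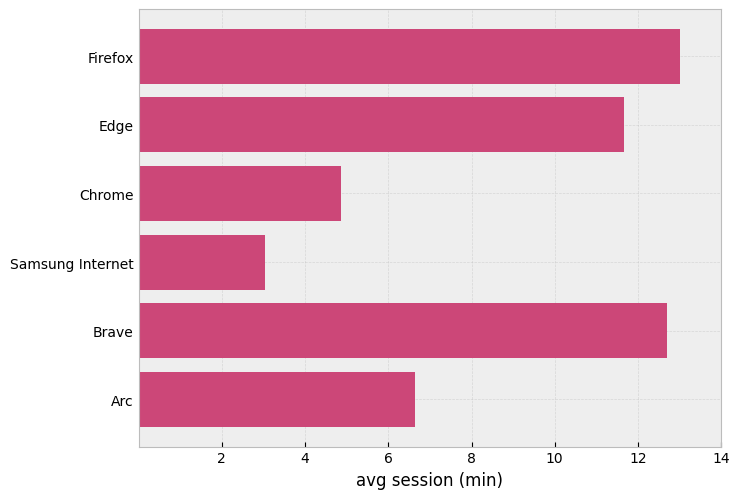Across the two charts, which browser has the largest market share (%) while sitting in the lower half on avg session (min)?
Arc

Chart 2 median avg session (min) ≈ 10; below-median browsers: Chrome, Samsung Internet, Arc. Among those, Arc has the highest market share (%) (≈ 50).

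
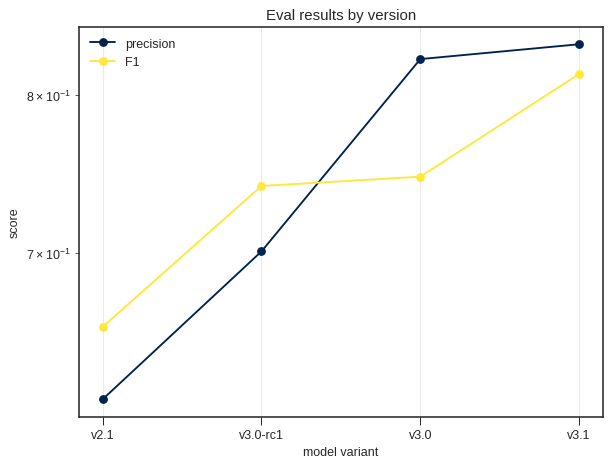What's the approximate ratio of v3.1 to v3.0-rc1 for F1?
≈ 1.11×

v3.1 ≈ 0.82, v3.0-rc1 ≈ 0.74; 0.82/0.74 ≈ 1.11.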